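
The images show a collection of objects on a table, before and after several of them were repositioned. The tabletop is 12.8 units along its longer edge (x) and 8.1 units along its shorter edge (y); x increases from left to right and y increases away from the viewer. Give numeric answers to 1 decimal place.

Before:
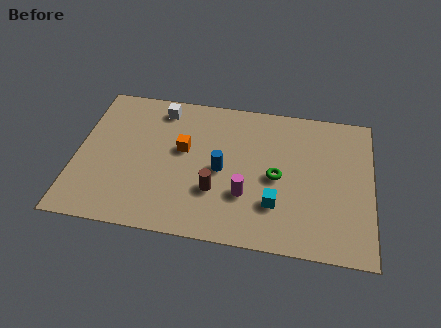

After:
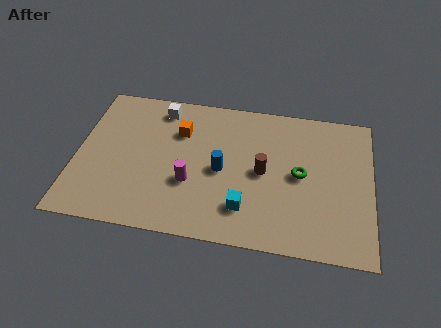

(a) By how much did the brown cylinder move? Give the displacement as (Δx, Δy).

(2.0, 1.4)

From the two frames, the brown cylinder sits at roughly (6.1, 2.6) before and (8.1, 4.0) after.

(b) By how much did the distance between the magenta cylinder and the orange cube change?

-0.6

They were about 3.5 units apart before and 2.9 after — 0.6 units closer together.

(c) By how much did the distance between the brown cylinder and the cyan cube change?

-0.4

The distance was about 2.6 in the first image and 2.2 in the second, so they moved 0.4 units closer together.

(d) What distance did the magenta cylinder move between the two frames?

2.4

The magenta cylinder was near (7.4, 2.6) before and (5.0, 2.9) after, so it travelled √(2.4² + 0.3²) ≈ 2.4 units.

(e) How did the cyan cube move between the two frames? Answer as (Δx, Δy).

(-1.3, -0.4)

The cyan cube was at about (8.7, 2.3) and moved to about (7.4, 1.9).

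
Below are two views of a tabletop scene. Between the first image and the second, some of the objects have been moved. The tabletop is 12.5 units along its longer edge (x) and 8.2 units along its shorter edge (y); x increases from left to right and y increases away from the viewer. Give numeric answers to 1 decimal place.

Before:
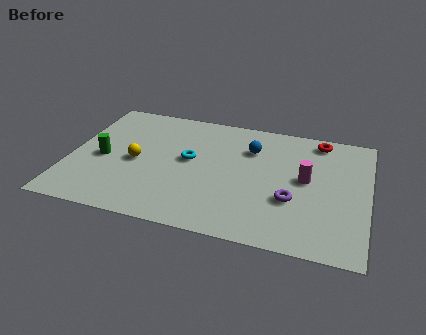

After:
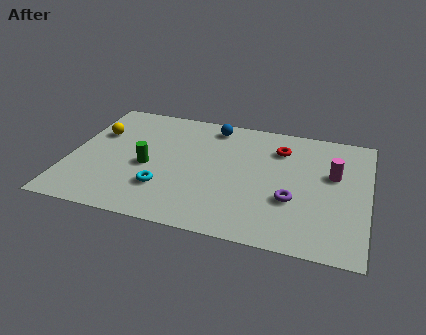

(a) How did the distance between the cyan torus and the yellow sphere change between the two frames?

+2.1

Before: roughly 2.3 units apart; after: 4.4. That's 2.1 units further apart.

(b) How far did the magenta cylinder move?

1.3

From (9.9, 4.4) to (11.0, 5.0), the magenta cylinder covered √(1.1² + 0.6²) ≈ 1.3 units.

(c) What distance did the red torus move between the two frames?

1.9

From (10.3, 7.2) to (8.7, 6.2), the red torus covered √(1.6² + 1.0²) ≈ 1.9 units.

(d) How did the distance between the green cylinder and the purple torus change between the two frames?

-1.9

They were about 8.0 units apart before and 6.1 after — 1.9 units closer together.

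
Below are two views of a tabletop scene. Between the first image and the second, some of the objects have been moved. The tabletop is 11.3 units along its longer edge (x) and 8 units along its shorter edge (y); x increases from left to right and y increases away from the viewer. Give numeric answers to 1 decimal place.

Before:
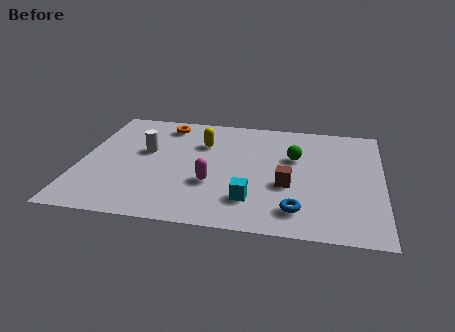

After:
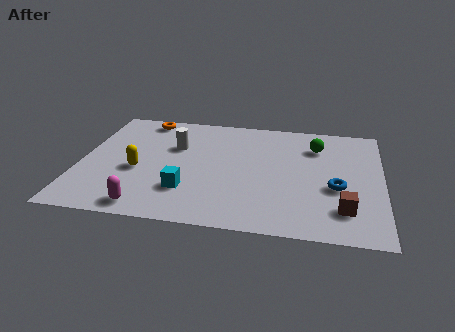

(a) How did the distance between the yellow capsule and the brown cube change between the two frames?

+3.7

Before: roughly 4.1 units apart; after: 7.8. That's 3.7 units further apart.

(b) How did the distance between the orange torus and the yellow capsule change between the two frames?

+1.9

Before: roughly 1.9 units apart; after: 3.8. That's 1.9 units further apart.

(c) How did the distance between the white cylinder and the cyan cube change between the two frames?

-1.9

The distance was about 5.0 in the first image and 3.1 in the second, so they moved 1.9 units closer together.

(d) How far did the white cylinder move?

1.2

From (2.4, 4.7) to (3.5, 5.2), the white cylinder covered √(1.1² + 0.5²) ≈ 1.2 units.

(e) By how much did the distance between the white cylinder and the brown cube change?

+1.6

The distance was about 5.6 in the first image and 7.2 in the second, so they moved 1.6 units further apart.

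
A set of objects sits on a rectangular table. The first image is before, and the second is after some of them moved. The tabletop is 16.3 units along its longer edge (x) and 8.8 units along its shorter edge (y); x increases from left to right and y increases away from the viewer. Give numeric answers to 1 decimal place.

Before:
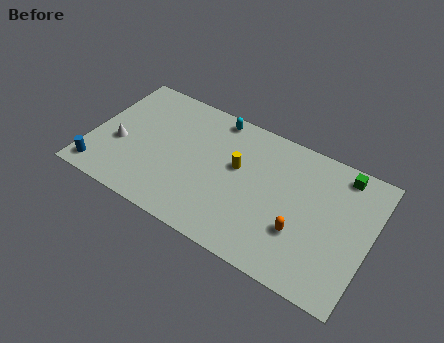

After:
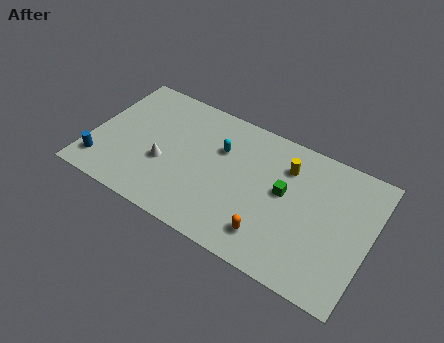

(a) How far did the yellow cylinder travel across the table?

3.0

The yellow cylinder moved from about (8.5, 5.2) to (11.2, 6.6), a distance of √(2.7² + 1.4²) ≈ 3.0.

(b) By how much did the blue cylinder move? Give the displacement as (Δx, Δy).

(0.0, 0.5)

From the two frames, the blue cylinder sits at roughly (0.9, 1.2) before and (0.9, 1.7) after.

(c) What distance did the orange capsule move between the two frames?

1.9

The orange capsule was near (12.5, 2.9) before and (10.9, 1.8) after, so it travelled √(1.6² + 1.1²) ≈ 1.9 units.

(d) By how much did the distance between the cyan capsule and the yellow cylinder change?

+0.7

Before: roughly 3.2 units apart; after: 3.9. That's 0.7 units further apart.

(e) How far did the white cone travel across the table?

2.7

The white cone moved from about (1.7, 3.5) to (4.4, 3.4), a distance of √(2.7² + 0.1²) ≈ 2.7.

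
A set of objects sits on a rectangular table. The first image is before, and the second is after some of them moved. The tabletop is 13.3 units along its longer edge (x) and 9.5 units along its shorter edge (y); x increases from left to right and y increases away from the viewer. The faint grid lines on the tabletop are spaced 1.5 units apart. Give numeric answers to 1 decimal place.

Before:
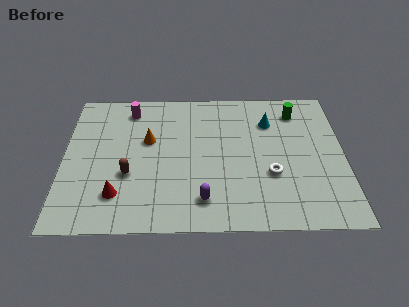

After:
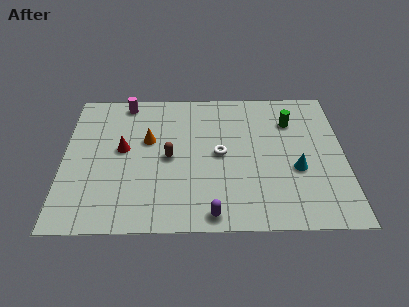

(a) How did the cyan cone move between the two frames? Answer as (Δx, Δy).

(1.2, -3.3)

The cyan cone started near (9.8, 7.0) and ended near (11.0, 3.7).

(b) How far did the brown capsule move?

2.2

The brown capsule was near (3.1, 3.5) before and (5.0, 4.6) after, so it travelled √(1.9² + 1.1²) ≈ 2.2 units.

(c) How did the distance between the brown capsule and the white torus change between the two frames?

-4.3

Before: roughly 6.7 units apart; after: 2.4. That's 4.3 units closer together.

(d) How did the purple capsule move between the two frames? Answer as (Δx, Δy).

(0.4, -0.9)

From the two frames, the purple capsule sits at roughly (6.6, 1.8) before and (7.0, 0.9) after.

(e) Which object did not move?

the orange cone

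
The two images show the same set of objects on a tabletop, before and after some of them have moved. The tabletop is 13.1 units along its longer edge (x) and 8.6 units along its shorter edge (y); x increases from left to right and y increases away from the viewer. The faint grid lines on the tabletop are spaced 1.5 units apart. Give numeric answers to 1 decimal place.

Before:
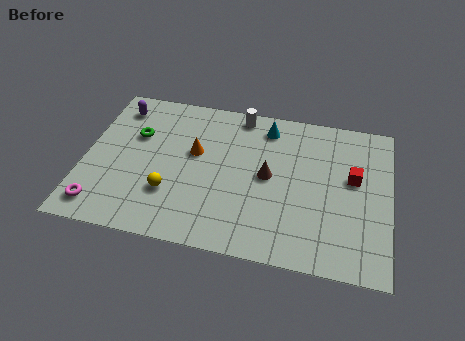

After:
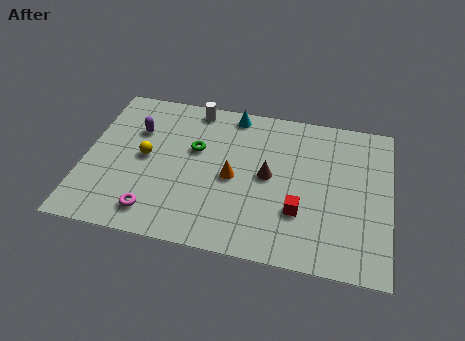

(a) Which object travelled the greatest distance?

the red cube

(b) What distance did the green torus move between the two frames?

2.6

From (2.1, 5.6) to (4.7, 5.3), the green torus covered √(2.6² + 0.3²) ≈ 2.6 units.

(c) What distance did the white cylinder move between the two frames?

2.0

The white cylinder was near (6.5, 7.7) before and (4.5, 7.7) after, so it travelled √(2.0² + 0.0²) ≈ 2.0 units.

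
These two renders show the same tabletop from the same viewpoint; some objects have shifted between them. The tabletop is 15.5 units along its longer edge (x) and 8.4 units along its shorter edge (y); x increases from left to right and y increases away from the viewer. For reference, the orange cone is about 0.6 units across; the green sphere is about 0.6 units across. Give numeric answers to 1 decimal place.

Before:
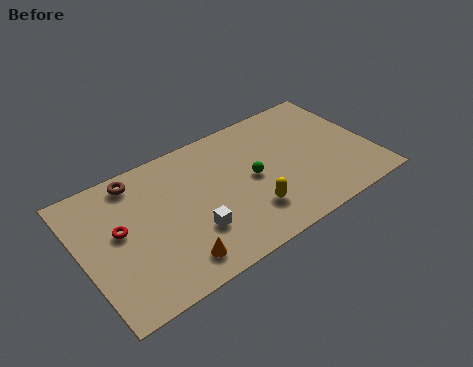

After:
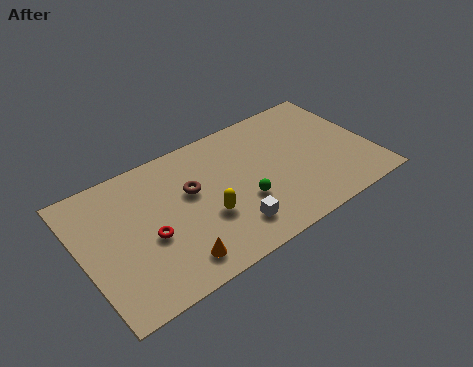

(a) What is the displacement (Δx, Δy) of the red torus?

(1.4, -1.2)

The red torus was at about (2.0, 4.7) and moved to about (3.4, 3.5).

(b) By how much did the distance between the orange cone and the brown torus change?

-2.0

Before: roughly 6.0 units apart; after: 4.0. That's 2.0 units closer together.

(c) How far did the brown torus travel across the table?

3.4

The brown torus moved from about (3.3, 7.3) to (5.9, 5.1), a distance of √(2.6² + 2.2²) ≈ 3.4.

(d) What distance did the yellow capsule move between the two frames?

2.4

From (8.6, 2.2) to (6.4, 3.1), the yellow capsule covered √(2.2² + 0.9²) ≈ 2.4 units.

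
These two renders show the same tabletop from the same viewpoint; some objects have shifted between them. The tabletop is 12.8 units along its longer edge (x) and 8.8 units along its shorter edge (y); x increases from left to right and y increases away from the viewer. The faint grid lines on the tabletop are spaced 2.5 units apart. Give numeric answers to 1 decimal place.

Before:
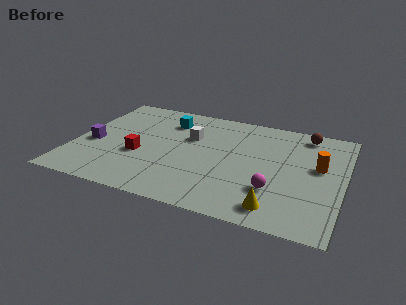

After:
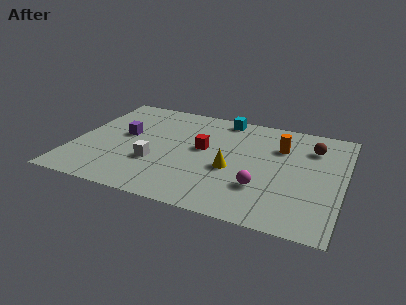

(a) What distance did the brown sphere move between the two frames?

1.2

The brown sphere moved from about (10.8, 7.7) to (11.2, 6.6), a distance of √(0.4² + 1.1²) ≈ 1.2.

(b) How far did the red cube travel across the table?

3.3

The red cube was near (3.2, 3.4) before and (6.1, 4.9) after, so it travelled √(2.9² + 1.5²) ≈ 3.3 units.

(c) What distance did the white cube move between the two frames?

3.0

The white cube was near (5.4, 5.7) before and (4.0, 3.0) after, so it travelled √(1.4² + 2.7²) ≈ 3.0 units.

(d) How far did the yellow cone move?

3.3

The yellow cone was near (9.9, 1.3) before and (7.6, 3.6) after, so it travelled √(2.3² + 2.3²) ≈ 3.3 units.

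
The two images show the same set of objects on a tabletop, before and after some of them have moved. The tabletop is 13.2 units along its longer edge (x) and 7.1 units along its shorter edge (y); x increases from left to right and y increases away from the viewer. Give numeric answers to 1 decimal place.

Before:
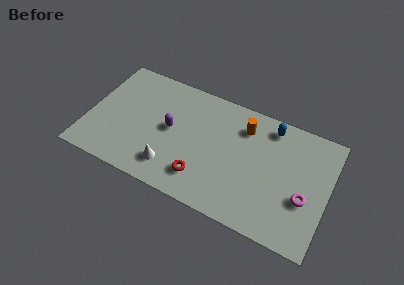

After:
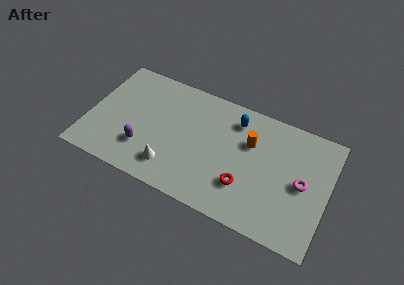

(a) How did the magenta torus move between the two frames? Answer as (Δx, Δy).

(-0.2, 0.8)

The magenta torus started near (12.0, 2.7) and ended near (11.8, 3.5).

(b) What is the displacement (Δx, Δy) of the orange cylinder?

(0.4, -0.8)

From the two frames, the orange cylinder sits at roughly (8.4, 5.5) before and (8.8, 4.7) after.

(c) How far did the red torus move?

2.4

The red torus moved from about (6.5, 1.6) to (8.8, 2.1), a distance of √(2.3² + 0.5²) ≈ 2.4.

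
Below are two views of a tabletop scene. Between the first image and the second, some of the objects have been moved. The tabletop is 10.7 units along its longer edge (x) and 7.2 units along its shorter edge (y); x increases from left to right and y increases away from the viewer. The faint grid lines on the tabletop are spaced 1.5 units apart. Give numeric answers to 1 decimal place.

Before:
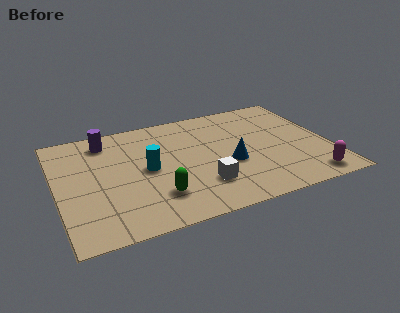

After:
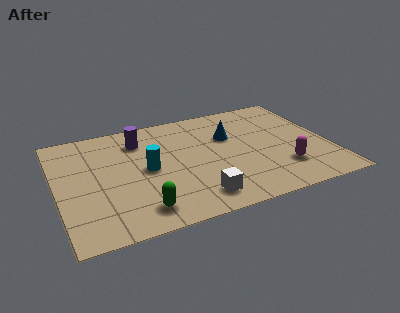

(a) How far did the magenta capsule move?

1.3

The magenta capsule was near (9.6, 0.9) before and (8.7, 1.9) after, so it travelled √(0.9² + 1.0²) ≈ 1.3 units.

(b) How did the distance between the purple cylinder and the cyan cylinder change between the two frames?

-0.8

The distance was about 2.8 in the first image and 2.0 in the second, so they moved 0.8 units closer together.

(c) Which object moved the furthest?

the blue cone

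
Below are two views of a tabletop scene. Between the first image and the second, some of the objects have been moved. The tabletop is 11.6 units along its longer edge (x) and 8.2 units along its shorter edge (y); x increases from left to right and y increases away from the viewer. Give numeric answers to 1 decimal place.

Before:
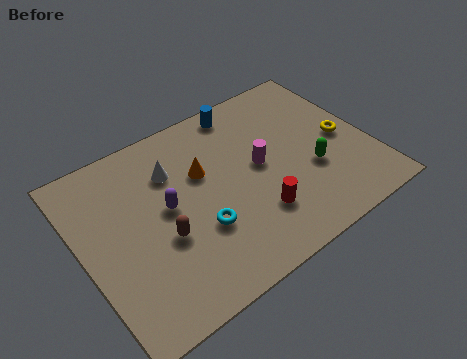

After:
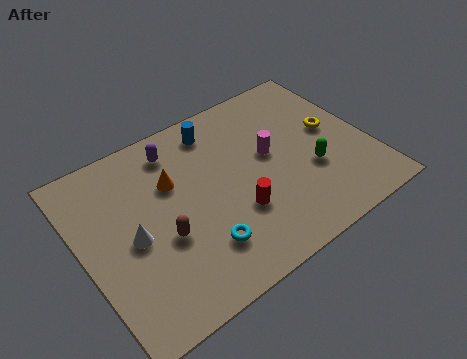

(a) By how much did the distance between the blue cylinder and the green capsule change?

+0.3

They were about 4.7 units apart before and 5.0 after — 0.3 units further apart.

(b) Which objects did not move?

the brown capsule and the green capsule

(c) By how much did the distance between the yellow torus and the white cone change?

+1.4

Before: roughly 7.0 units apart; after: 8.4. That's 1.4 units further apart.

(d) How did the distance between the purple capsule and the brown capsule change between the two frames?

+2.5

Before: roughly 1.3 units apart; after: 3.8. That's 2.5 units further apart.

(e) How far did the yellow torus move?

0.7

The yellow torus was near (10.6, 3.9) before and (10.3, 4.5) after, so it travelled √(0.3² + 0.6²) ≈ 0.7 units.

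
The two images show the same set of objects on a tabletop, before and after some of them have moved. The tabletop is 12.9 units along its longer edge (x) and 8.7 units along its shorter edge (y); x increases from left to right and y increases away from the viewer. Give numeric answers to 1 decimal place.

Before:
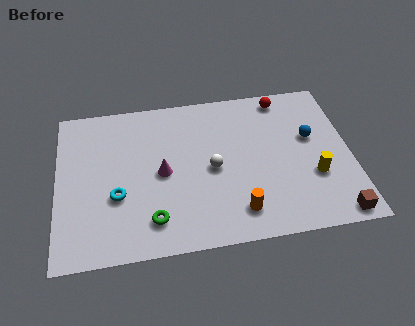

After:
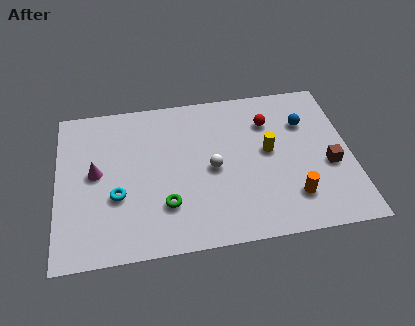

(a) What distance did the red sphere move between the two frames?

1.5

The red sphere was near (10.1, 7.7) before and (9.4, 6.4) after, so it travelled √(0.7² + 1.3²) ≈ 1.5 units.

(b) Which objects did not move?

the white sphere and the cyan torus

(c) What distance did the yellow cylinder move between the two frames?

2.5

The yellow cylinder was near (11.2, 3.0) before and (9.3, 4.7) after, so it travelled √(1.9² + 1.7²) ≈ 2.5 units.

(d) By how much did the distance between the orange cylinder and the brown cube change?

-2.0

The distance was about 4.3 in the first image and 2.3 in the second, so they moved 2.0 units closer together.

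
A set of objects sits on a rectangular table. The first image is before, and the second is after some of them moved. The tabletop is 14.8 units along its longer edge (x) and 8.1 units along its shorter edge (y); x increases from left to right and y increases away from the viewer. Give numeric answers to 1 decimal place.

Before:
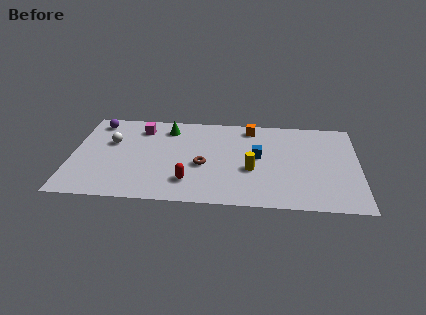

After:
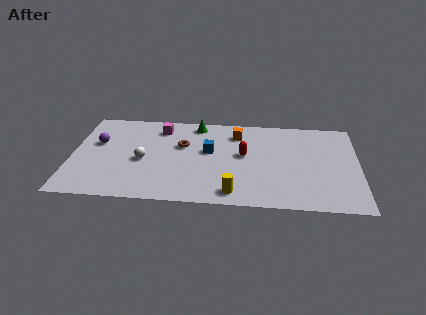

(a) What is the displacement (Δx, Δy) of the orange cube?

(-0.7, -0.6)

The orange cube was at about (9.2, 7.0) and moved to about (8.5, 6.4).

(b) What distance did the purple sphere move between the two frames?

1.9

From (1.2, 6.9) to (1.3, 5.0), the purple sphere covered √(0.1² + 1.9²) ≈ 1.9 units.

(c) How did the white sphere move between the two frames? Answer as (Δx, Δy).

(1.7, -1.5)

The white sphere was at about (2.0, 5.1) and moved to about (3.7, 3.6).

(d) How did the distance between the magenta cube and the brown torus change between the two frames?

-2.6

Before: roughly 4.5 units apart; after: 1.9. That's 2.6 units closer together.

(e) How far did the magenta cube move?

1.0

The magenta cube moved from about (3.5, 6.5) to (4.5, 6.6), a distance of √(1.0² + 0.1²) ≈ 1.0.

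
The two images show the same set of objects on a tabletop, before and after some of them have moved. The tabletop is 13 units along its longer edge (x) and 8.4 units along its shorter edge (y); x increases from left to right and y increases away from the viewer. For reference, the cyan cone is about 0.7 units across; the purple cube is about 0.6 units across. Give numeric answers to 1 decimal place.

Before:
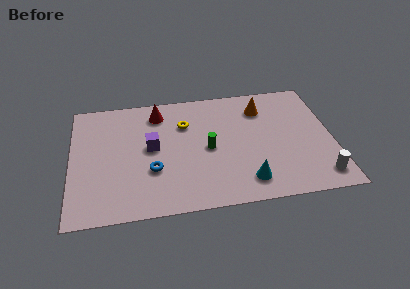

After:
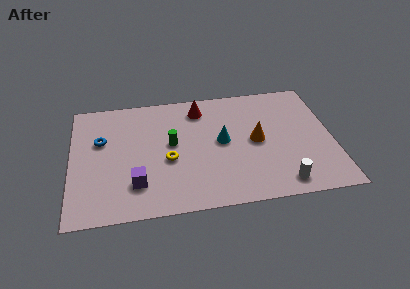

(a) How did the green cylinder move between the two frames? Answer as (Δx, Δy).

(-1.8, 0.6)

The green cylinder started near (6.8, 4.0) and ended near (5.0, 4.6).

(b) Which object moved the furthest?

the blue torus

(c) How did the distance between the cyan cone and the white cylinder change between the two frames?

+0.7

The distance was about 3.6 in the first image and 4.3 in the second, so they moved 0.7 units further apart.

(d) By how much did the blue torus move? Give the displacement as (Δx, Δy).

(-2.5, 2.4)

From the two frames, the blue torus sits at roughly (4.0, 2.9) before and (1.5, 5.3) after.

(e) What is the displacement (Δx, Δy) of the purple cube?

(-0.8, -2.4)

The purple cube started near (4.0, 4.5) and ended near (3.2, 2.1).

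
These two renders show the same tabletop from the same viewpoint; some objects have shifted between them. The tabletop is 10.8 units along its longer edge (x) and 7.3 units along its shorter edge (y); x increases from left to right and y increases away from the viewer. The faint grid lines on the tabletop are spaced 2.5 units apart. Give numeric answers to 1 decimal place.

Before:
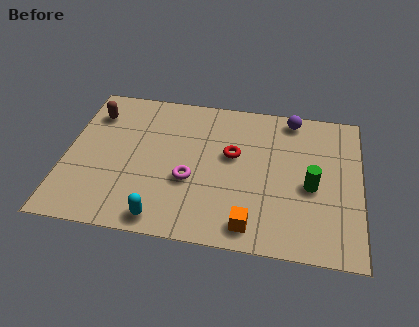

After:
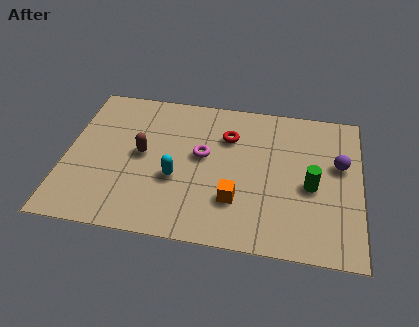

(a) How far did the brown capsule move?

2.6

From (0.9, 5.6) to (2.8, 3.8), the brown capsule covered √(1.9² + 1.8²) ≈ 2.6 units.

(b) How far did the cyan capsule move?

2.0

The cyan capsule was near (3.7, 0.8) before and (4.1, 2.8) after, so it travelled √(0.4² + 2.0²) ≈ 2.0 units.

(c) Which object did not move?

the green cylinder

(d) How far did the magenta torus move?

1.4

The magenta torus moved from about (4.6, 2.8) to (5.0, 4.1), a distance of √(0.4² + 1.3²) ≈ 1.4.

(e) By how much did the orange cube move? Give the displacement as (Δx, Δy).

(-0.6, 1.1)

The orange cube was at about (6.9, 1.0) and moved to about (6.3, 2.1).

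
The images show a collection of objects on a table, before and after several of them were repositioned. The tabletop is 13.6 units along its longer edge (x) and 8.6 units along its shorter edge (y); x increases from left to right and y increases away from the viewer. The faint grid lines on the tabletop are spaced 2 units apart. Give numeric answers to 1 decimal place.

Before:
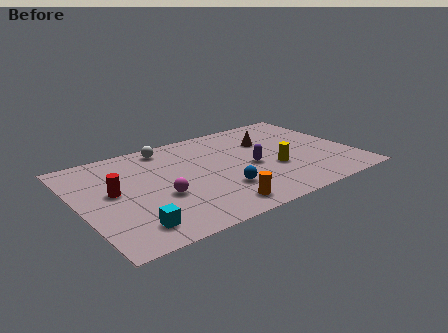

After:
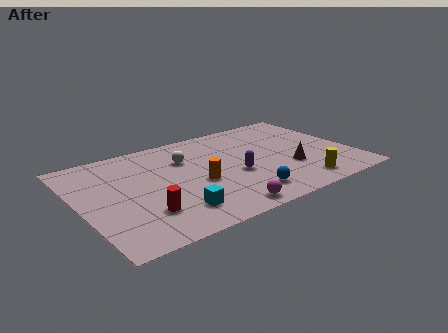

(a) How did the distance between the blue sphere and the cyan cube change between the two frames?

-1.2

The distance was about 4.7 in the first image and 3.5 in the second, so they moved 1.2 units closer together.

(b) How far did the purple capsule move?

1.0

The purple capsule moved from about (8.5, 3.9) to (7.6, 3.5), a distance of √(0.9² + 0.4²) ≈ 1.0.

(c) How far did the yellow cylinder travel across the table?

2.1

The yellow cylinder was near (9.5, 3.2) before and (10.5, 1.3) after, so it travelled √(1.0² + 1.9²) ≈ 2.1 units.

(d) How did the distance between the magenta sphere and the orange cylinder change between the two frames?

-0.4

They were about 3.2 units apart before and 2.8 after — 0.4 units closer together.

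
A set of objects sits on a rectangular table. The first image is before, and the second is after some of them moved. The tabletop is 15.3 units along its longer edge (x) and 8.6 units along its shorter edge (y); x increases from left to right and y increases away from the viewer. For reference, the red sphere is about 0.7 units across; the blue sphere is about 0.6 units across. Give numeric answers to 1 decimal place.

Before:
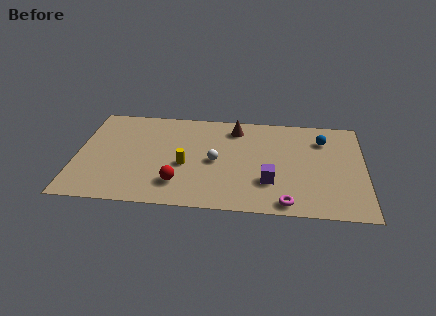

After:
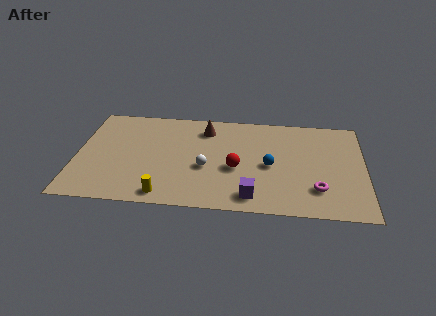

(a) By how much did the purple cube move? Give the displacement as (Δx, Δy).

(-0.9, -1.3)

From the two frames, the purple cube sits at roughly (10.3, 2.6) before and (9.4, 1.3) after.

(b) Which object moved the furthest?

the blue sphere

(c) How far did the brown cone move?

1.6

The brown cone moved from about (8.4, 7.1) to (6.8, 6.9), a distance of √(1.6² + 0.2²) ≈ 1.6.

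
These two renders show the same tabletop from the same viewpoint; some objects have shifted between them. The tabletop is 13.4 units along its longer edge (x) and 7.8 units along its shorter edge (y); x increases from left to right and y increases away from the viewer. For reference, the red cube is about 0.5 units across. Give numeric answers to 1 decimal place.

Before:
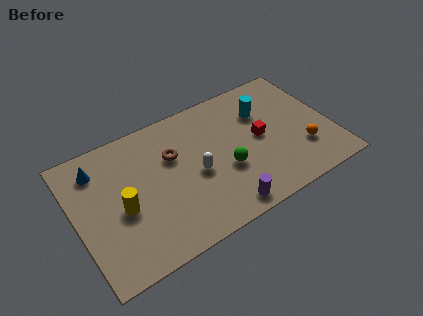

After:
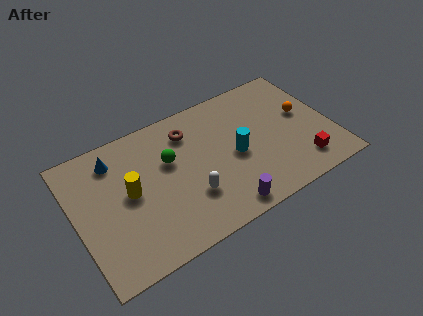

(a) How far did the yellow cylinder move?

0.9

The yellow cylinder moved from about (2.3, 3.4) to (2.8, 4.1), a distance of √(0.5² + 0.7²) ≈ 0.9.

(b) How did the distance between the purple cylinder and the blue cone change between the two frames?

-0.6

Before: roughly 7.9 units apart; after: 7.3. That's 0.6 units closer together.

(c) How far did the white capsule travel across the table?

1.2

From (6.2, 3.5) to (5.7, 2.4), the white capsule covered √(0.5² + 1.1²) ≈ 1.2 units.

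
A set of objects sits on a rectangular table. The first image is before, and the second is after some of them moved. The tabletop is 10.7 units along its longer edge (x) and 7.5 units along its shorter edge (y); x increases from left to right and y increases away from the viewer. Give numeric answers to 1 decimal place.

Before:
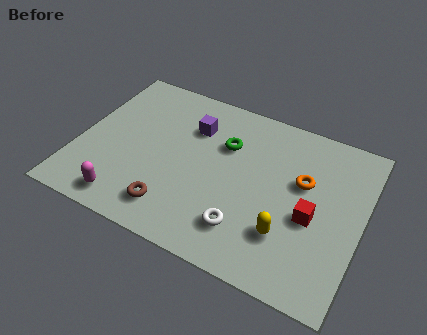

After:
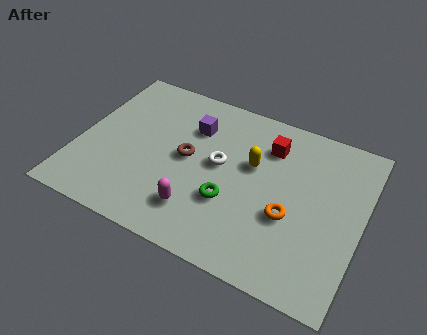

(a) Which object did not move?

the purple cube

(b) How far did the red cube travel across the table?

3.1

From (8.9, 3.2) to (7.0, 5.7), the red cube covered √(1.9² + 2.5²) ≈ 3.1 units.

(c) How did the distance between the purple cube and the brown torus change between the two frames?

-2.5

They were about 4.0 units apart before and 1.5 after — 2.5 units closer together.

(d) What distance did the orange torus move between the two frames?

1.7

The orange torus moved from about (8.4, 4.6) to (8.1, 2.9), a distance of √(0.3² + 1.7²) ≈ 1.7.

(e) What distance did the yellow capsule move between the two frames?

3.0

The yellow capsule moved from about (8.1, 2.1) to (6.5, 4.6), a distance of √(1.6² + 2.5²) ≈ 3.0.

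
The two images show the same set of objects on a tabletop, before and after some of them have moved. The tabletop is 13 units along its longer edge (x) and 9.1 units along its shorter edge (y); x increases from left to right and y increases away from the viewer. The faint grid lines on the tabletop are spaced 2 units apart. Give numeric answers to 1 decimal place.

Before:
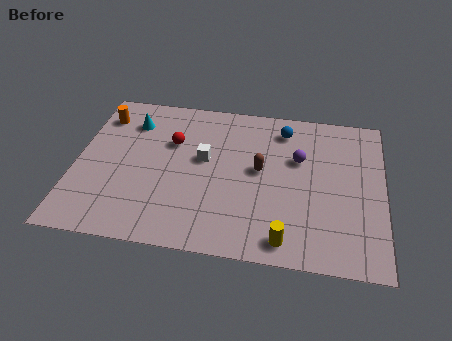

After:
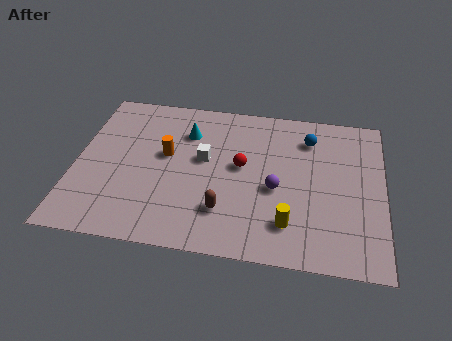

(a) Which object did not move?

the white cube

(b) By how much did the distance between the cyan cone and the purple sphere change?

-2.5

They were about 7.3 units apart before and 4.8 after — 2.5 units closer together.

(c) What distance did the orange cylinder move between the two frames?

3.5

The orange cylinder was near (0.9, 7.2) before and (3.8, 5.2) after, so it travelled √(2.9² + 2.0²) ≈ 3.5 units.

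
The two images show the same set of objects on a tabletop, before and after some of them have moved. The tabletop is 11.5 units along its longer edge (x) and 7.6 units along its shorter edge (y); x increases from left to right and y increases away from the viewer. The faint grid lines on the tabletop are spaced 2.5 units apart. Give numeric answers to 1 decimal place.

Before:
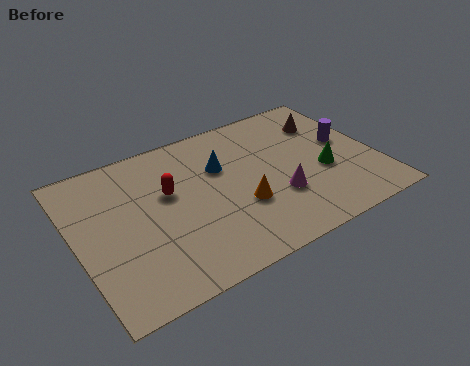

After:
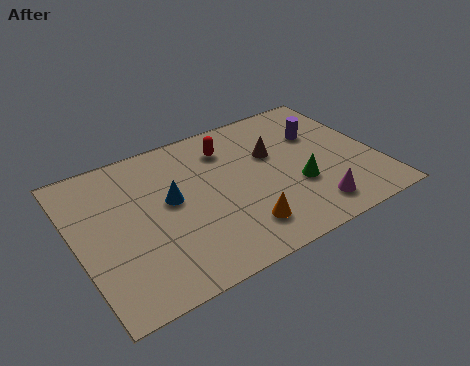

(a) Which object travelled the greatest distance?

the red capsule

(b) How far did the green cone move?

1.1

From (9.4, 3.0) to (8.3, 2.7), the green cone covered √(1.1² + 0.3²) ≈ 1.1 units.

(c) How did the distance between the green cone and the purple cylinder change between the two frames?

+1.1

The distance was about 1.6 in the first image and 2.7 in the second, so they moved 1.1 units further apart.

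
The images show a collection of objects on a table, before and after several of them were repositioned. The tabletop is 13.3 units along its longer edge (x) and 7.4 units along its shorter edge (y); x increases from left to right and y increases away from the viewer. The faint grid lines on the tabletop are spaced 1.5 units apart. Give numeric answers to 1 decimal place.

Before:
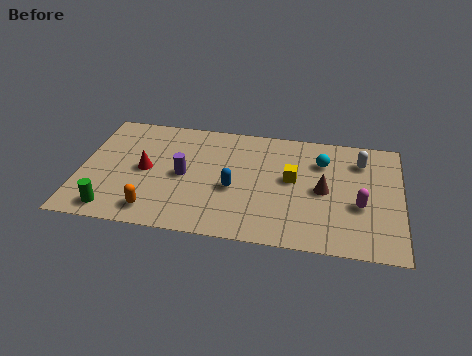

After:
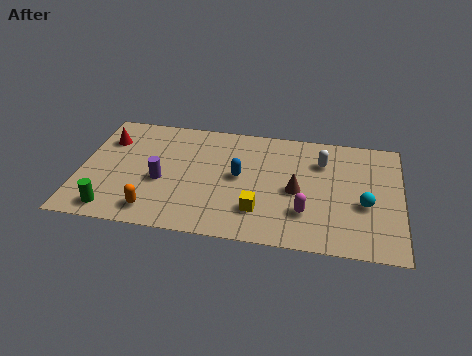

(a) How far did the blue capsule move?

0.8

The blue capsule moved from about (6.4, 3.1) to (6.6, 3.9), a distance of √(0.2² + 0.8²) ≈ 0.8.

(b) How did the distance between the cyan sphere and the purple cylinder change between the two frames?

+2.4

They were about 6.0 units apart before and 8.4 after — 2.4 units further apart.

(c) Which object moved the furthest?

the cyan sphere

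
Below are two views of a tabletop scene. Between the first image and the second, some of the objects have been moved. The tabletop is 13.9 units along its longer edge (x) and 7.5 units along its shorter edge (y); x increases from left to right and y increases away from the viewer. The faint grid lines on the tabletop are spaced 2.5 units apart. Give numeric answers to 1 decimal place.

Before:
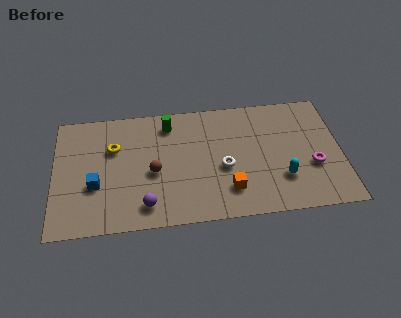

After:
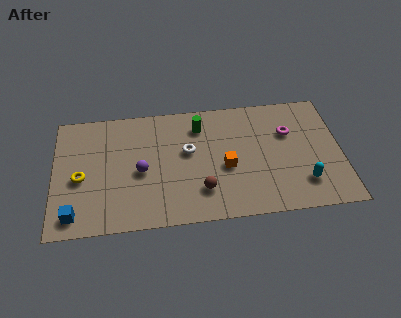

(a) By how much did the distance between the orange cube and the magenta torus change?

-0.6

The distance was about 4.2 in the first image and 3.6 in the second, so they moved 0.6 units closer together.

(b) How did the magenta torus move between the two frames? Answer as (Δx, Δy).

(-1.1, 2.2)

The magenta torus was at about (12.5, 2.8) and moved to about (11.4, 5.0).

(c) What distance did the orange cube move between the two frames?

1.4

The orange cube was near (8.4, 1.8) before and (8.3, 3.2) after, so it travelled √(0.1² + 1.4²) ≈ 1.4 units.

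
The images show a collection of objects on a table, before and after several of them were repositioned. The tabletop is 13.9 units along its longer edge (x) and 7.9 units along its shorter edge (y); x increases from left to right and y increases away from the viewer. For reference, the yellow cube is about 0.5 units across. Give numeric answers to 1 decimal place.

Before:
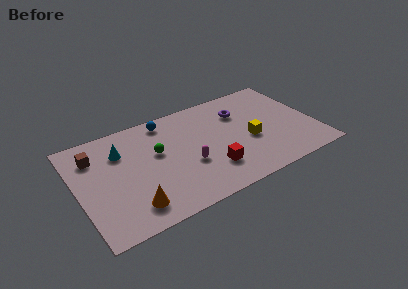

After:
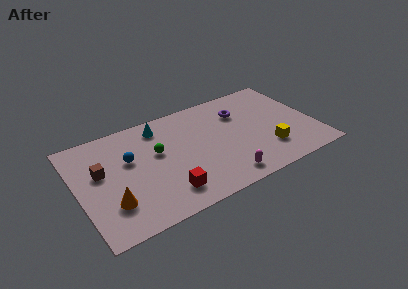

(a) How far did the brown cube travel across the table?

1.3

The brown cube was near (1.2, 6.0) before and (1.4, 4.7) after, so it travelled √(0.2² + 1.3²) ≈ 1.3 units.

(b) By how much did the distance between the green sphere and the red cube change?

-0.7

The distance was about 3.8 in the first image and 3.1 in the second, so they moved 0.7 units closer together.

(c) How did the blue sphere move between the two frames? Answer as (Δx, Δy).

(-2.4, -2.0)

The blue sphere started near (5.5, 6.9) and ended near (3.1, 4.9).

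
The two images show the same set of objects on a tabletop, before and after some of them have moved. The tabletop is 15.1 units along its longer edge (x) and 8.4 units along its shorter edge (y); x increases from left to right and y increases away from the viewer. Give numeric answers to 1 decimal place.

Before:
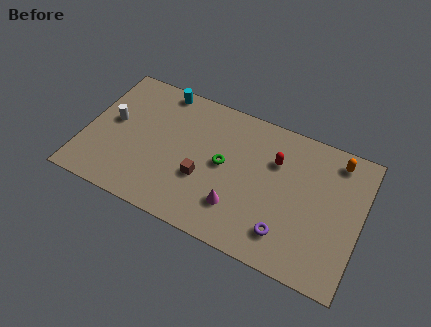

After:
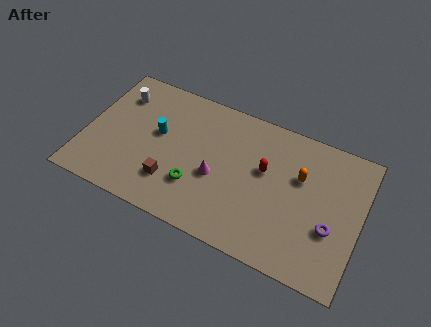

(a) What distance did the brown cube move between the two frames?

1.8

The brown cube moved from about (6.6, 3.1) to (5.0, 2.2), a distance of √(1.6² + 0.9²) ≈ 1.8.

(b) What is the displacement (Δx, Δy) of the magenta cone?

(-1.3, 1.3)

From the two frames, the magenta cone sits at roughly (8.6, 2.2) before and (7.3, 3.5) after.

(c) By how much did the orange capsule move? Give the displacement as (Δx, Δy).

(-1.8, -1.8)

The orange capsule was at about (13.5, 7.2) and moved to about (11.7, 5.4).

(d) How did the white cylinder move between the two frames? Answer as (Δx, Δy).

(0.1, 1.8)

The white cylinder was at about (1.4, 4.6) and moved to about (1.5, 6.4).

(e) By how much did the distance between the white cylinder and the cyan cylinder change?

-0.9

Before: roughly 3.8 units apart; after: 2.9. That's 0.9 units closer together.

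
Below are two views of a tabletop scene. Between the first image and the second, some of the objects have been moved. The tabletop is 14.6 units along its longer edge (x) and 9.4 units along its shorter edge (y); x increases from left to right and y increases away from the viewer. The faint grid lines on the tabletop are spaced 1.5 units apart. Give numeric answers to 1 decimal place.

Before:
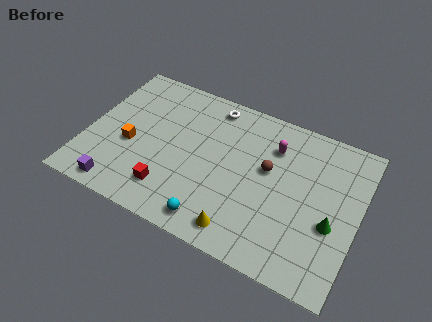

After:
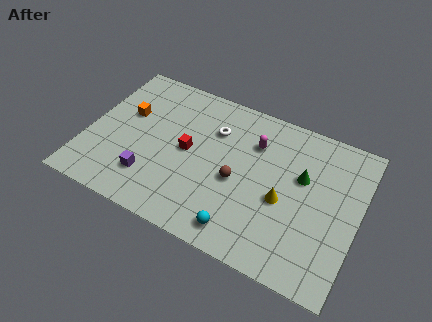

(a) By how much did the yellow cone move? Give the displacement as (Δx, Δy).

(1.9, 2.7)

The yellow cone was at about (8.8, 1.3) and moved to about (10.7, 4.0).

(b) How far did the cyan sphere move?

1.5

From (7.3, 1.2) to (8.8, 1.3), the cyan sphere covered √(1.5² + 0.1²) ≈ 1.5 units.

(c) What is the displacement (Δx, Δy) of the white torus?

(0.3, -1.5)

The white torus was at about (6.3, 8.2) and moved to about (6.6, 6.7).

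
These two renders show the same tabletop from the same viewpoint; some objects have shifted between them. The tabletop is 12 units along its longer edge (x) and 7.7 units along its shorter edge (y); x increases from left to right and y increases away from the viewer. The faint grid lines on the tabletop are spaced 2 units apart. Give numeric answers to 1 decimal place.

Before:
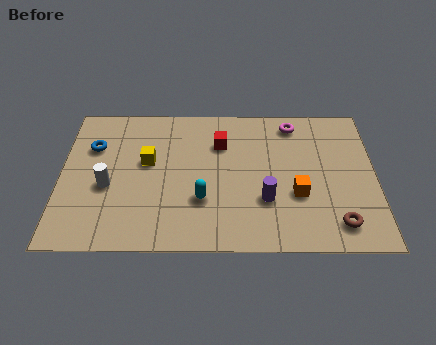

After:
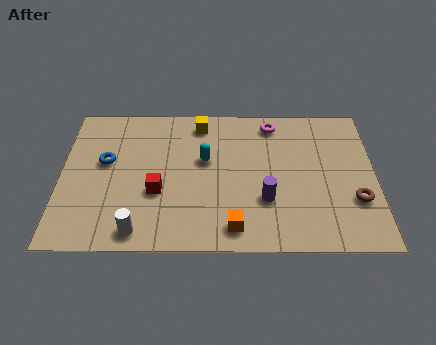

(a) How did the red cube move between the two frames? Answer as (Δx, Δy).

(-2.4, -2.6)

The red cube was at about (6.1, 5.5) and moved to about (3.7, 2.9).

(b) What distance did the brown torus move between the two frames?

1.4

The brown torus was near (10.5, 1.3) before and (11.2, 2.5) after, so it travelled √(0.7² + 1.2²) ≈ 1.4 units.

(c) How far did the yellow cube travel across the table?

2.9

The yellow cube was near (3.3, 4.5) before and (5.3, 6.6) after, so it travelled √(2.0² + 2.1²) ≈ 2.9 units.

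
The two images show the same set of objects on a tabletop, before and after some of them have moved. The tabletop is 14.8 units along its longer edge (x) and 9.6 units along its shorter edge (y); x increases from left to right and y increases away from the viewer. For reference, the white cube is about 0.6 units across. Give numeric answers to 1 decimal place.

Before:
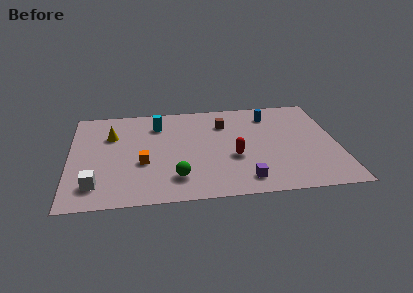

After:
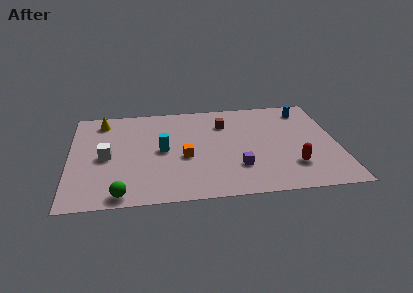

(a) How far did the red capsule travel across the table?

3.4

From (9.0, 3.7) to (12.2, 2.5), the red capsule covered √(3.2² + 1.2²) ≈ 3.4 units.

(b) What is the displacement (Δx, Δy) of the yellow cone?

(-0.5, 1.5)

The yellow cone started near (2.3, 6.6) and ended near (1.8, 8.1).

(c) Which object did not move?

the brown cube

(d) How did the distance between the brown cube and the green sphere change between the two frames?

+2.8

Before: roughly 5.7 units apart; after: 8.5. That's 2.8 units further apart.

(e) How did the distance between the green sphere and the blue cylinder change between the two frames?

+4.8

The distance was about 7.8 in the first image and 12.6 in the second, so they moved 4.8 units further apart.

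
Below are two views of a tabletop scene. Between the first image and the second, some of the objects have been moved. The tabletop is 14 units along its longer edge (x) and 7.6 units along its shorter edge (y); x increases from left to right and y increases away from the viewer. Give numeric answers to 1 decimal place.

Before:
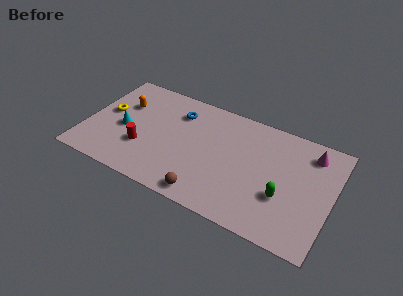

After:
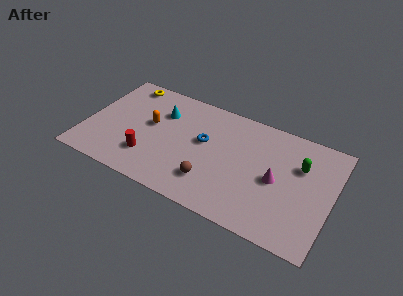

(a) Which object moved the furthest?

the magenta cone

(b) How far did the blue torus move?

2.2

The blue torus moved from about (5.0, 5.8) to (6.7, 4.4), a distance of √(1.7² + 1.4²) ≈ 2.2.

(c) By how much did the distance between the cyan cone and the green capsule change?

-1.2

Before: roughly 9.2 units apart; after: 8.0. That's 1.2 units closer together.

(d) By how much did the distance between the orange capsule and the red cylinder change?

-0.7

Before: roughly 3.0 units apart; after: 2.3. That's 0.7 units closer together.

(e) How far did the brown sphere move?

1.0

The brown sphere was near (7.3, 0.9) before and (7.4, 1.9) after, so it travelled √(0.1² + 1.0²) ≈ 1.0 units.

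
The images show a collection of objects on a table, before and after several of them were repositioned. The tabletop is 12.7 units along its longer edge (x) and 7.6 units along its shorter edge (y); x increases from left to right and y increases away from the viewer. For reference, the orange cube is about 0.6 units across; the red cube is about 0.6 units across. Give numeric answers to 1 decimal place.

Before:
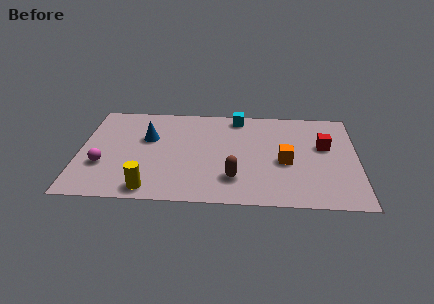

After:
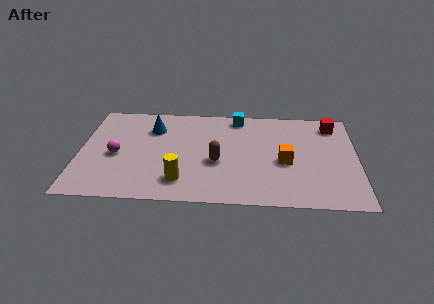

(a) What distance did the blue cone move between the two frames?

0.8

From (3.1, 4.8) to (3.3, 5.6), the blue cone covered √(0.2² + 0.8²) ≈ 0.8 units.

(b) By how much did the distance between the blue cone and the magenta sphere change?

-0.3

Before: roughly 3.0 units apart; after: 2.7. That's 0.3 units closer together.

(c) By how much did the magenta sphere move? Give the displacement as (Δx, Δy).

(0.6, 0.8)

The magenta sphere was at about (1.1, 2.6) and moved to about (1.7, 3.4).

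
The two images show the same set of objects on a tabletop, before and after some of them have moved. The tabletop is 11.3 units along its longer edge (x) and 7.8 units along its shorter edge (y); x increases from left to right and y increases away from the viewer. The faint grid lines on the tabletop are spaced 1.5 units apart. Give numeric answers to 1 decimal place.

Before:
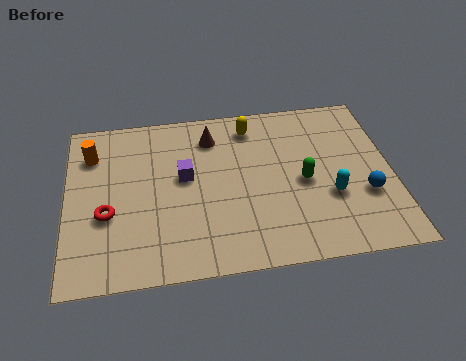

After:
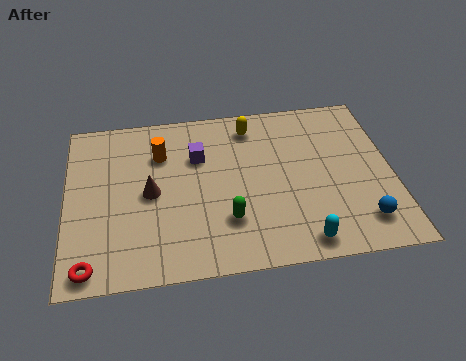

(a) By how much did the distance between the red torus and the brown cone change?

-1.2

They were about 4.9 units apart before and 3.7 after — 1.2 units closer together.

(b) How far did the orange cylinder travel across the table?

2.4

The orange cylinder was near (0.9, 5.9) before and (3.3, 5.6) after, so it travelled √(2.4² + 0.3²) ≈ 2.4 units.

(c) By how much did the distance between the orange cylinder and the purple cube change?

-2.2

They were about 3.5 units apart before and 1.3 after — 2.2 units closer together.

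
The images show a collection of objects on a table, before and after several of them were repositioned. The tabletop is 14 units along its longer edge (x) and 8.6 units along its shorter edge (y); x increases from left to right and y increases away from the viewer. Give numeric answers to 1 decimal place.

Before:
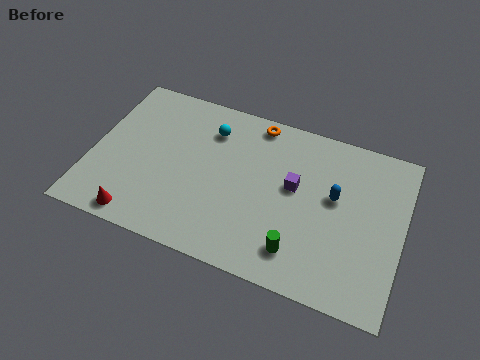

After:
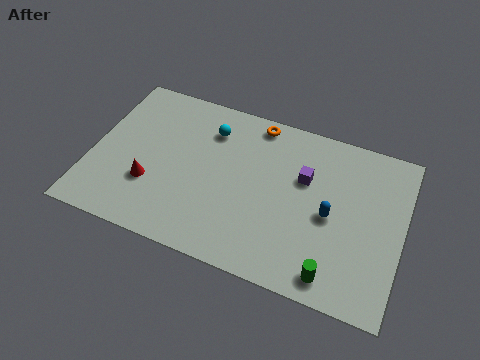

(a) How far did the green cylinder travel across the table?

1.7

The green cylinder moved from about (9.6, 1.7) to (11.2, 1.1), a distance of √(1.6² + 0.6²) ≈ 1.7.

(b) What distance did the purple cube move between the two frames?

0.7

The purple cube moved from about (9.1, 4.9) to (9.5, 5.5), a distance of √(0.4² + 0.6²) ≈ 0.7.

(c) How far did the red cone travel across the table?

1.9

From (2.5, 0.9) to (2.8, 2.8), the red cone covered √(0.3² + 1.9²) ≈ 1.9 units.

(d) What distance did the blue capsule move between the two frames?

1.0

The blue capsule moved from about (10.9, 5.0) to (10.8, 4.0), a distance of √(0.1² + 1.0²) ≈ 1.0.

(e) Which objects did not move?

the cyan sphere and the orange torus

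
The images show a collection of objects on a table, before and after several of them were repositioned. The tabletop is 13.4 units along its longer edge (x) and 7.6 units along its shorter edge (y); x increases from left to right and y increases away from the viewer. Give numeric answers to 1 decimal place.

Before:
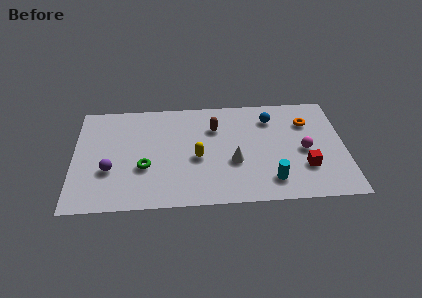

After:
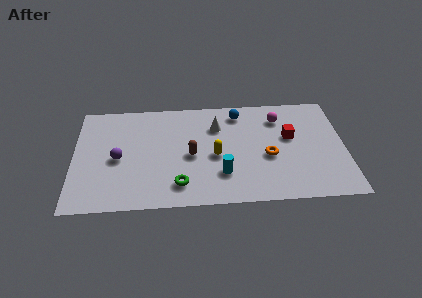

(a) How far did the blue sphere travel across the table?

1.7

The blue sphere was near (9.8, 5.9) before and (8.2, 6.4) after, so it travelled √(1.6² + 0.5²) ≈ 1.7 units.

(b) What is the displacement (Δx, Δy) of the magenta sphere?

(-1.2, 2.4)

From the two frames, the magenta sphere sits at roughly (11.4, 3.5) before and (10.2, 5.9) after.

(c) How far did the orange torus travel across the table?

3.0

From (11.6, 5.5) to (9.6, 3.2), the orange torus covered √(2.0² + 2.3²) ≈ 3.0 units.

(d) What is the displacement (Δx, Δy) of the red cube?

(-0.7, 2.2)

The red cube started near (11.4, 2.3) and ended near (10.7, 4.5).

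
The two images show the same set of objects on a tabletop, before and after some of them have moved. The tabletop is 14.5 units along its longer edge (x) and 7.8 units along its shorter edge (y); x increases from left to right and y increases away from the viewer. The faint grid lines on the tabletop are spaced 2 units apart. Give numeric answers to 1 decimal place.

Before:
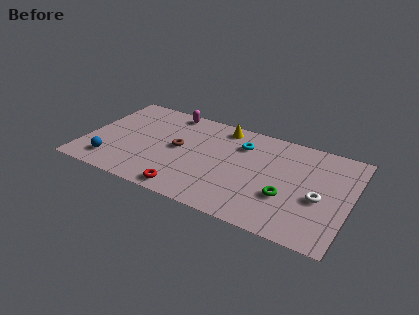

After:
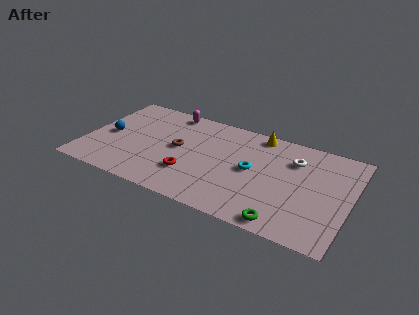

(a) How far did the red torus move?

1.4

The red torus moved from about (6.0, 0.9) to (6.0, 2.3), a distance of √(0.0² + 1.4²) ≈ 1.4.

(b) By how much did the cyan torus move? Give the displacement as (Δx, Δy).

(0.8, -1.8)

The cyan torus started near (8.4, 5.8) and ended near (9.2, 4.0).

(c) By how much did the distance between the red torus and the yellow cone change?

-0.3

The distance was about 6.0 in the first image and 5.7 in the second, so they moved 0.3 units closer together.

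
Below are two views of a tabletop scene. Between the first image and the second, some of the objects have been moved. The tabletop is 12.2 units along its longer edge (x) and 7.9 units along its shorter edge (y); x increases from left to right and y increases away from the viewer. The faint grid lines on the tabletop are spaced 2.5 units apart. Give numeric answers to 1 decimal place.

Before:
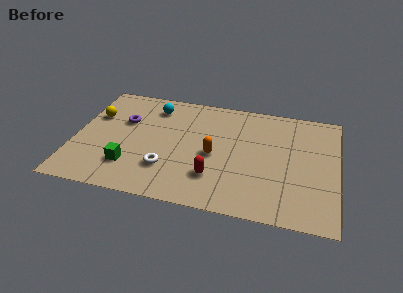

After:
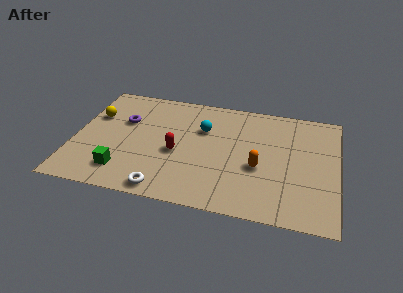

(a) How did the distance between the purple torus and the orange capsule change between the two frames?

+2.1

The distance was about 4.6 in the first image and 6.7 in the second, so they moved 2.1 units further apart.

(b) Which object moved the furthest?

the cyan sphere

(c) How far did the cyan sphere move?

2.6

From (3.5, 6.4) to (5.9, 5.3), the cyan sphere covered √(2.4² + 1.1²) ≈ 2.6 units.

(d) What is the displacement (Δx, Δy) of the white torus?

(0.0, -1.4)

From the two frames, the white torus sits at roughly (4.4, 2.2) before and (4.4, 0.8) after.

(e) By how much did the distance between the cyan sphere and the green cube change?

+0.6

Before: roughly 4.5 units apart; after: 5.1. That's 0.6 units further apart.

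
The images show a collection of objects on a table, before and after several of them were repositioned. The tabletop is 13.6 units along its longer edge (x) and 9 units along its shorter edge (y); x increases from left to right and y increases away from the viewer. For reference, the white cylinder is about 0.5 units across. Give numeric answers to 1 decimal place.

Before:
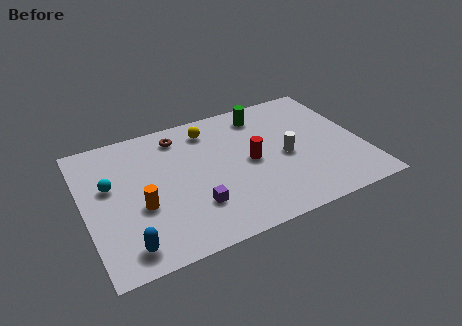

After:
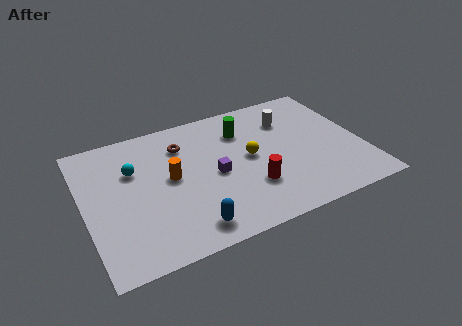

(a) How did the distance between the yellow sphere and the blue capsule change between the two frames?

-2.9

They were about 7.7 units apart before and 4.8 after — 2.9 units closer together.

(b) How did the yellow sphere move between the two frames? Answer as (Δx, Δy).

(1.7, -2.7)

From the two frames, the yellow sphere sits at roughly (6.4, 7.4) before and (8.1, 4.7) after.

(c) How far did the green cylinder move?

1.4

The green cylinder moved from about (9.1, 7.5) to (8.0, 6.7), a distance of √(1.1² + 0.8²) ≈ 1.4.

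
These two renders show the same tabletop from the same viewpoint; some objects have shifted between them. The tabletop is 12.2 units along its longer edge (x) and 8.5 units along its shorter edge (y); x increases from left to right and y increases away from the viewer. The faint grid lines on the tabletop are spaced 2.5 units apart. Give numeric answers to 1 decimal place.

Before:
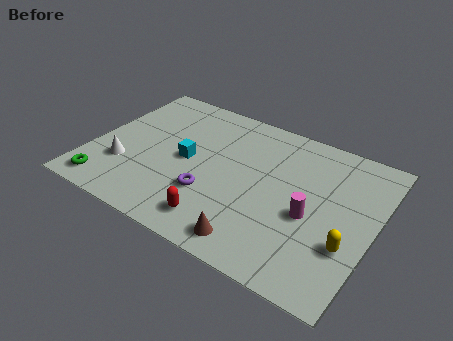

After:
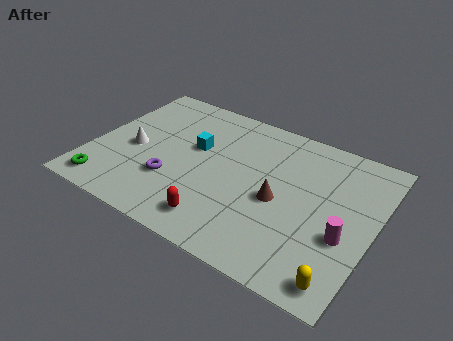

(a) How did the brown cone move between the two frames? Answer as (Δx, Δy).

(0.6, 2.7)

The brown cone was at about (7.6, 1.1) and moved to about (8.2, 3.8).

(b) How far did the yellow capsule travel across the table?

1.8

The yellow capsule moved from about (11.3, 2.8) to (11.3, 1.0), a distance of √(0.0² + 1.8²) ≈ 1.8.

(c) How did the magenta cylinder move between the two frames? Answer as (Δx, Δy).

(1.5, -0.4)

The magenta cylinder started near (9.6, 3.6) and ended near (11.1, 3.2).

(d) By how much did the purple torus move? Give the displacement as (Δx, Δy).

(-1.7, 0.0)

The purple torus started near (5.4, 2.7) and ended near (3.7, 2.7).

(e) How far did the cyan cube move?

0.9

The cyan cube was near (4.1, 4.2) before and (4.3, 5.1) after, so it travelled √(0.2² + 0.9²) ≈ 0.9 units.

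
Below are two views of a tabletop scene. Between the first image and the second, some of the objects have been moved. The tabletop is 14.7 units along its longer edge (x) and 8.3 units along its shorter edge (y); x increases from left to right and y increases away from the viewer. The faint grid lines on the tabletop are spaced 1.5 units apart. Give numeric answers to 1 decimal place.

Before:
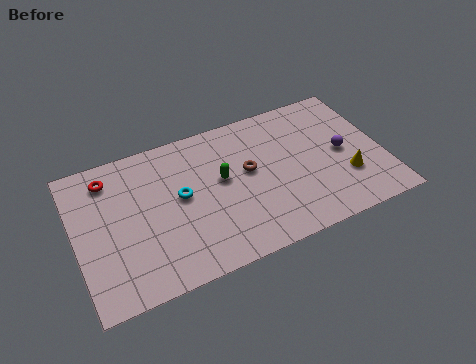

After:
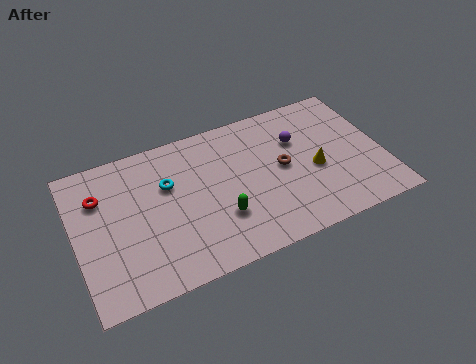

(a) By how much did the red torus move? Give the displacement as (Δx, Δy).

(-0.5, -0.9)

The red torus started near (1.8, 6.8) and ended near (1.3, 5.9).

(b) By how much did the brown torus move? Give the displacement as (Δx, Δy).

(1.6, -0.4)

The brown torus was at about (8.3, 4.7) and moved to about (9.9, 4.3).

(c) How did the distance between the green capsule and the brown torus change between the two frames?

+2.3

The distance was about 1.3 in the first image and 3.6 in the second, so they moved 2.3 units further apart.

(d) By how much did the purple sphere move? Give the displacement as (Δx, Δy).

(-2.0, 1.5)

The purple sphere started near (12.8, 4.1) and ended near (10.8, 5.6).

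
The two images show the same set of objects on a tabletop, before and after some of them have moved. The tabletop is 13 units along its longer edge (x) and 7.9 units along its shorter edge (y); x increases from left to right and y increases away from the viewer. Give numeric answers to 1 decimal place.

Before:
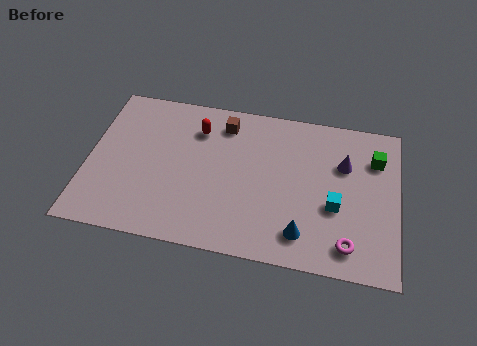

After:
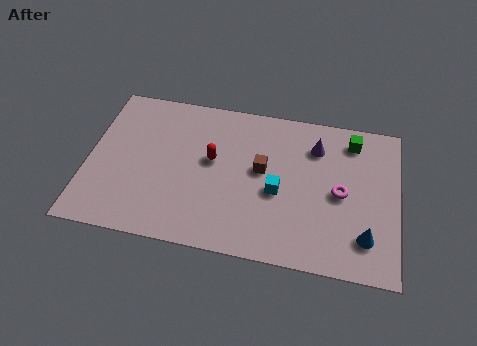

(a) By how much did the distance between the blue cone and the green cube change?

-0.3

They were about 5.2 units apart before and 4.9 after — 0.3 units closer together.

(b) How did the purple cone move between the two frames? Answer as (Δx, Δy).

(-1.2, 0.7)

The purple cone started near (10.7, 5.3) and ended near (9.5, 6.0).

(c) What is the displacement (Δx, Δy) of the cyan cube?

(-2.4, 0.3)

The cyan cube started near (10.4, 3.1) and ended near (8.0, 3.4).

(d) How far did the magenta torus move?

2.5

The magenta torus was near (11.0, 1.3) before and (10.6, 3.8) after, so it travelled √(0.4² + 2.5²) ≈ 2.5 units.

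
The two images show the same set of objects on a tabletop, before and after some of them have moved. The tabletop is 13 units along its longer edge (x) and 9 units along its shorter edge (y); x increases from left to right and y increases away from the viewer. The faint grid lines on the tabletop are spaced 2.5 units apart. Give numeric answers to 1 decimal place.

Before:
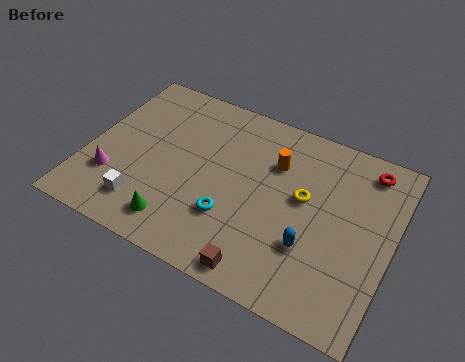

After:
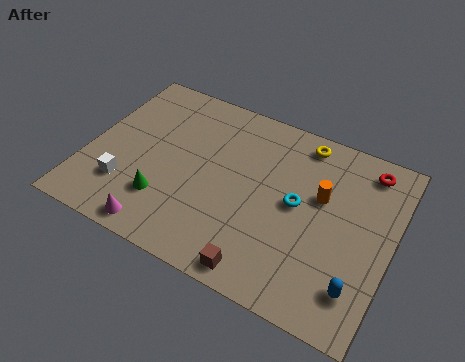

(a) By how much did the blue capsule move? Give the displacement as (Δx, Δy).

(2.1, -1.0)

From the two frames, the blue capsule sits at roughly (9.8, 2.9) before and (11.9, 1.9) after.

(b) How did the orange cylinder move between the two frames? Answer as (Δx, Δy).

(2.1, -0.8)

The orange cylinder started near (7.8, 6.3) and ended near (9.9, 5.5).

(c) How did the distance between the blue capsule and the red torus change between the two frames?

+0.7

They were about 5.1 units apart before and 5.8 after — 0.7 units further apart.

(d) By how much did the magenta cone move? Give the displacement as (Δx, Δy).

(2.3, -1.7)

From the two frames, the magenta cone sits at roughly (1.3, 2.6) before and (3.6, 0.9) after.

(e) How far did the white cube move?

1.1

From (2.8, 1.8) to (1.9, 2.4), the white cube covered √(0.9² + 0.6²) ≈ 1.1 units.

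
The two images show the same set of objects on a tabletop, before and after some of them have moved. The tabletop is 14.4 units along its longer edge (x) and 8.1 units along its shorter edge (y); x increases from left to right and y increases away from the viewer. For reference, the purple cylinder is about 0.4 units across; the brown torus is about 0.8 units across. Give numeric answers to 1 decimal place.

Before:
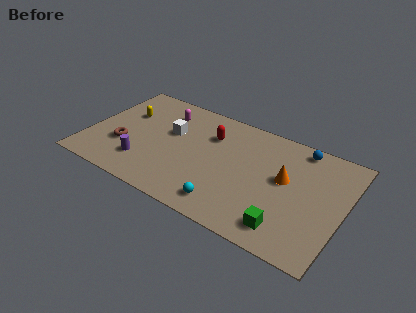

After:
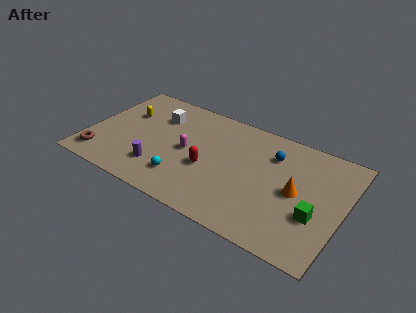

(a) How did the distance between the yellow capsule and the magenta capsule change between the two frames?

+1.7

Before: roughly 2.3 units apart; after: 4.0. That's 1.7 units further apart.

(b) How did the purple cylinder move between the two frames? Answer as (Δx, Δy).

(0.9, 0.0)

From the two frames, the purple cylinder sits at roughly (3.4, 2.0) before and (4.3, 2.0) after.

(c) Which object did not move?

the yellow capsule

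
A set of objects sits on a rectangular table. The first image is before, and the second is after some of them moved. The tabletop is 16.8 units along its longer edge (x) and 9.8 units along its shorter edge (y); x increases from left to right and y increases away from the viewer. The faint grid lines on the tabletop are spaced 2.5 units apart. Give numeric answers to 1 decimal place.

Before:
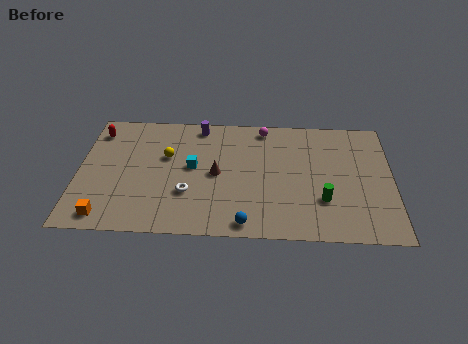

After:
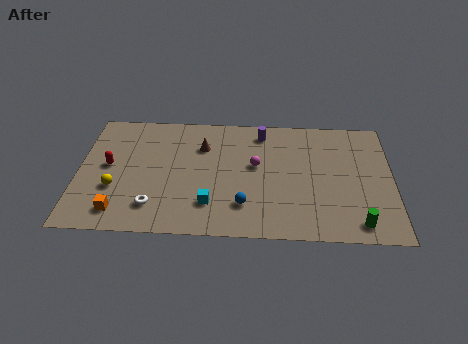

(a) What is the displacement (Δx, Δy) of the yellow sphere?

(-2.7, -2.7)

The yellow sphere was at about (4.7, 6.1) and moved to about (2.0, 3.4).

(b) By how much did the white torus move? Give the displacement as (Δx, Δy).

(-1.8, -1.1)

The white torus started near (5.9, 3.2) and ended near (4.1, 2.1).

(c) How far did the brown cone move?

2.3

From (7.4, 4.8) to (6.6, 7.0), the brown cone covered √(0.8² + 2.2²) ≈ 2.3 units.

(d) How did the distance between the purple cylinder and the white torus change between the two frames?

+2.9

The distance was about 5.5 in the first image and 8.4 in the second, so they moved 2.9 units further apart.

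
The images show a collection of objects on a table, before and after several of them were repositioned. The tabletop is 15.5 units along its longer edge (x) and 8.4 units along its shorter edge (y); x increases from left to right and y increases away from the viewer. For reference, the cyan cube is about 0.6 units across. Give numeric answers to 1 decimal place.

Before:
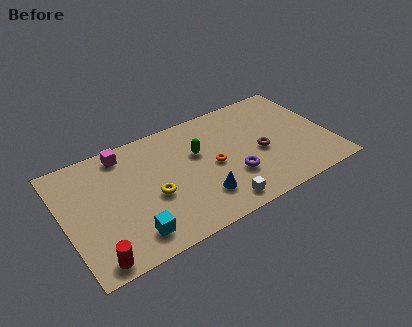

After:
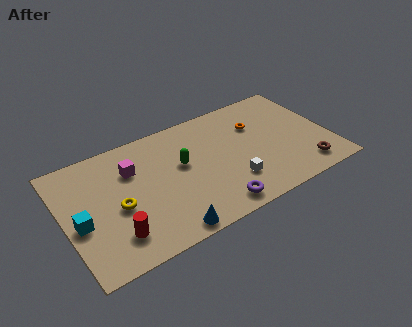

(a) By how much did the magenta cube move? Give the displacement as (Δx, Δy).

(0.3, -1.4)

From the two frames, the magenta cube sits at roughly (3.8, 7.3) before and (4.1, 5.9) after.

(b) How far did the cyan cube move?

3.4

The cyan cube moved from about (3.5, 1.5) to (0.8, 3.6), a distance of √(2.7² + 2.1²) ≈ 3.4.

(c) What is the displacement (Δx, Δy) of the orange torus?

(2.9, 1.8)

From the two frames, the orange torus sits at roughly (8.6, 4.0) before and (11.5, 5.8) after.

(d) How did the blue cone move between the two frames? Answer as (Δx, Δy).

(-2.2, -1.3)

From the two frames, the blue cone sits at roughly (7.6, 2.1) before and (5.4, 0.8) after.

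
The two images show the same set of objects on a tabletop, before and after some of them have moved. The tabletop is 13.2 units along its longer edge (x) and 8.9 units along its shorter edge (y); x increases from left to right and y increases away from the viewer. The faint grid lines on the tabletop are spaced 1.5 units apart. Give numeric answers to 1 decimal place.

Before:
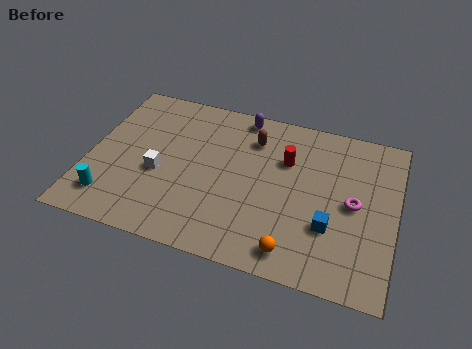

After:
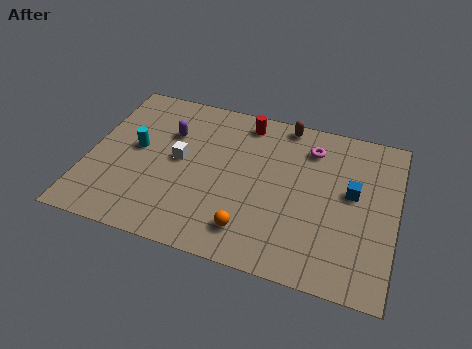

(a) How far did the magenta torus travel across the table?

3.3

The magenta torus moved from about (11.4, 4.4) to (9.4, 7.0), a distance of √(2.0² + 2.6²) ≈ 3.3.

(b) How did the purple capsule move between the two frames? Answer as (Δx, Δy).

(-3.0, -1.9)

The purple capsule started near (6.3, 8.0) and ended near (3.3, 6.1).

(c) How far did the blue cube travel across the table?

2.2

From (10.5, 2.9) to (11.3, 5.0), the blue cube covered √(0.8² + 2.1²) ≈ 2.2 units.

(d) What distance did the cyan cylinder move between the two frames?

3.2

From (1.2, 1.7) to (2.0, 4.8), the cyan cylinder covered √(0.8² + 3.1²) ≈ 3.2 units.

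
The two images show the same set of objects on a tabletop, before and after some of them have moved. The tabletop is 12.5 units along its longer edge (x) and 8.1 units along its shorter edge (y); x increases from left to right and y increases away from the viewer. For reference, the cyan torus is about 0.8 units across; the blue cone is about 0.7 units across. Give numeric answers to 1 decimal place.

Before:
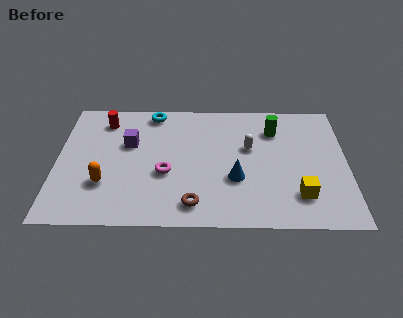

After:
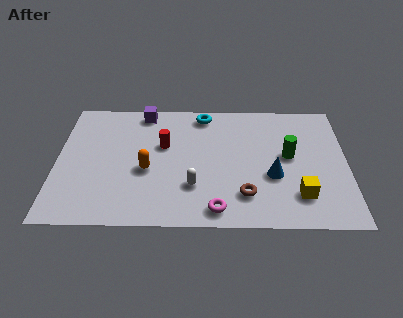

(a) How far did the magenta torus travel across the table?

3.1

The magenta torus was near (4.7, 3.2) before and (6.9, 1.0) after, so it travelled √(2.2² + 2.2²) ≈ 3.1 units.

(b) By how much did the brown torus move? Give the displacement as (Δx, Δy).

(2.2, 0.6)

From the two frames, the brown torus sits at roughly (5.9, 1.3) before and (8.1, 1.9) after.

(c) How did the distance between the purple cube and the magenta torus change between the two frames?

+4.5

The distance was about 2.5 in the first image and 7.0 in the second, so they moved 4.5 units further apart.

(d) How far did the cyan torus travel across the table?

2.2

The cyan torus moved from about (4.1, 7.2) to (6.3, 7.1), a distance of √(2.2² + 0.1²) ≈ 2.2.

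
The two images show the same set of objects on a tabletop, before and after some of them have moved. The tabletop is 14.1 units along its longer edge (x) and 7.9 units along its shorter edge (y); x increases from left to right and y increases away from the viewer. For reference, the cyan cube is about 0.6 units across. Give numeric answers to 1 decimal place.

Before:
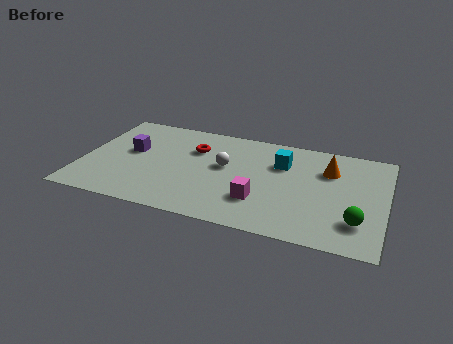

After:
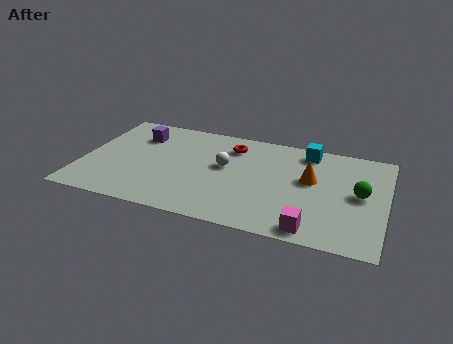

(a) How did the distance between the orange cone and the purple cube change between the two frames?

-1.0

Before: roughly 9.3 units apart; after: 8.3. That's 1.0 units closer together.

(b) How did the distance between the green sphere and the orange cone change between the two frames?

-1.5

The distance was about 3.9 in the first image and 2.4 in the second, so they moved 1.5 units closer together.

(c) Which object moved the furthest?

the magenta cube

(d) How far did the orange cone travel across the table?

1.3

The orange cone was near (11.4, 5.6) before and (10.6, 4.6) after, so it travelled √(0.8² + 1.0²) ≈ 1.3 units.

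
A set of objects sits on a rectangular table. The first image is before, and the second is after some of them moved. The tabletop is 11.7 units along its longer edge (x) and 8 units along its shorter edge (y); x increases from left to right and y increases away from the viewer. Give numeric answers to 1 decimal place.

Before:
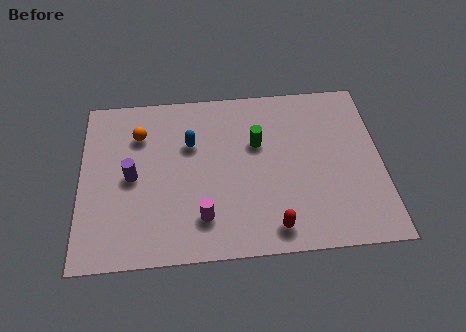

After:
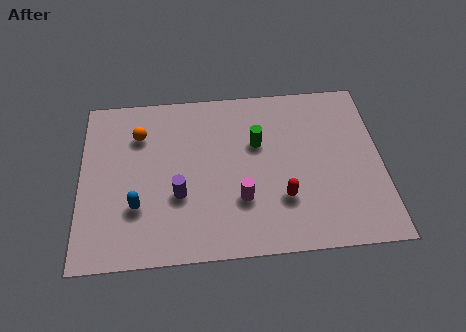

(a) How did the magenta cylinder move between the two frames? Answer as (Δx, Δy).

(1.5, 0.7)

The magenta cylinder was at about (4.7, 1.8) and moved to about (6.2, 2.5).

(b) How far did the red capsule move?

1.4

The red capsule was near (7.4, 1.1) before and (7.8, 2.4) after, so it travelled √(0.4² + 1.3²) ≈ 1.4 units.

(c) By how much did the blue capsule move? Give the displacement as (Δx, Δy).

(-2.1, -2.8)

The blue capsule was at about (4.3, 5.3) and moved to about (2.2, 2.5).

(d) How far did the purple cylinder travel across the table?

2.1

The purple cylinder was near (2.0, 3.9) before and (3.8, 2.9) after, so it travelled √(1.8² + 1.0²) ≈ 2.1 units.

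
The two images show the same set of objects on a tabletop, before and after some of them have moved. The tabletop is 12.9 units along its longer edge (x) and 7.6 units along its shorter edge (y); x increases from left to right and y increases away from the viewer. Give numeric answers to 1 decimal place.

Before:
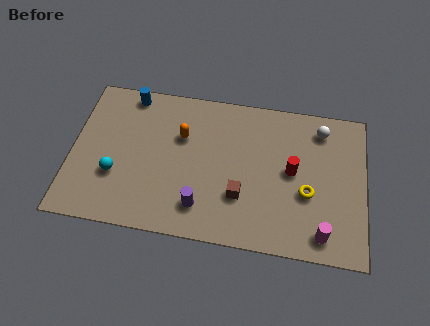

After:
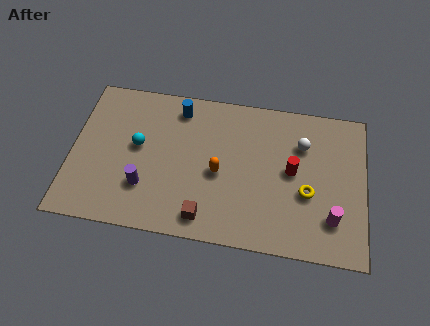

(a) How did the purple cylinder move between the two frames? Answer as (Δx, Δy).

(-2.5, 0.6)

The purple cylinder was at about (5.8, 1.6) and moved to about (3.3, 2.2).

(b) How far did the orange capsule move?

2.3

The orange capsule was near (4.8, 5.0) before and (6.5, 3.4) after, so it travelled √(1.7² + 1.6²) ≈ 2.3 units.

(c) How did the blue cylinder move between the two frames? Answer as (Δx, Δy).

(2.2, -0.4)

The blue cylinder was at about (2.4, 6.8) and moved to about (4.6, 6.4).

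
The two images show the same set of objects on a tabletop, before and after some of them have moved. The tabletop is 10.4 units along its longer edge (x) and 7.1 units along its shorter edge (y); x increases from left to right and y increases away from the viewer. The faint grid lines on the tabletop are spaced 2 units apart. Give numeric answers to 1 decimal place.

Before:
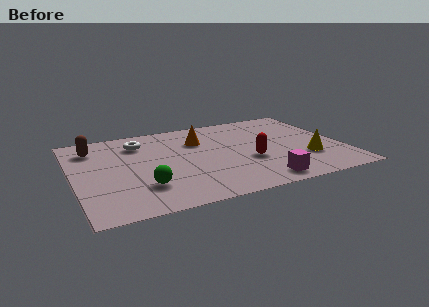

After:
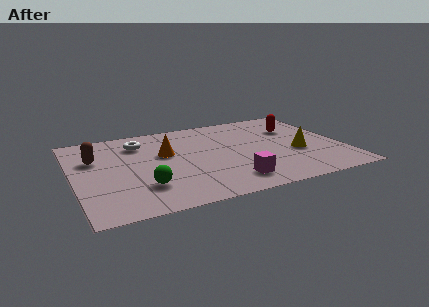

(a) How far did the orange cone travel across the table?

1.6

From (5.0, 5.0) to (3.6, 4.3), the orange cone covered √(1.4² + 0.7²) ≈ 1.6 units.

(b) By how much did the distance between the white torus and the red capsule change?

+1.2

Before: roughly 4.9 units apart; after: 6.1. That's 1.2 units further apart.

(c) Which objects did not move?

the white torus and the green sphere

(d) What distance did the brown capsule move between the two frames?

0.9

The brown capsule was near (0.9, 5.6) before and (0.9, 4.7) after, so it travelled √(0.0² + 0.9²) ≈ 0.9 units.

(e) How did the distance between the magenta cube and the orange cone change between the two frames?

-0.8

Before: roughly 4.5 units apart; after: 3.7. That's 0.8 units closer together.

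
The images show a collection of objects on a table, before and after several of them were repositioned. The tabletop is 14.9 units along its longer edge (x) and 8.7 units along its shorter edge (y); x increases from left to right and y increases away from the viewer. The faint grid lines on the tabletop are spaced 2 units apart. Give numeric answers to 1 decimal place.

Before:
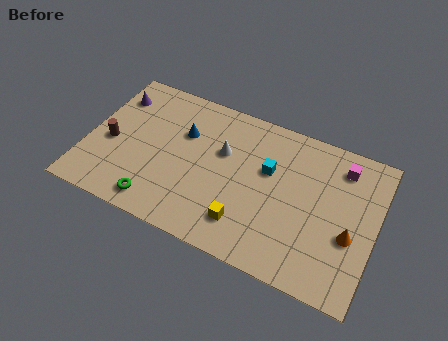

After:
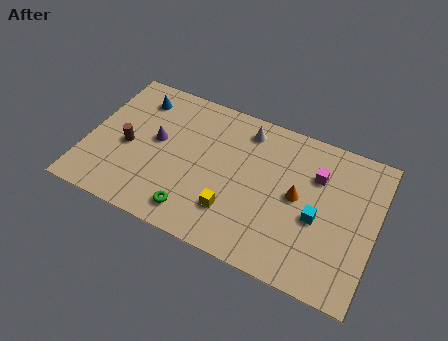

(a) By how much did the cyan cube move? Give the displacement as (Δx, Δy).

(2.7, -1.7)

From the two frames, the cyan cube sits at roughly (9.3, 5.4) before and (12.0, 3.7) after.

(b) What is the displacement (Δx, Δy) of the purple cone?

(2.5, -1.9)

The purple cone was at about (1.0, 6.7) and moved to about (3.5, 4.8).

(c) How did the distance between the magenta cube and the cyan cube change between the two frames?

-1.6

The distance was about 4.0 in the first image and 2.4 in the second, so they moved 1.6 units closer together.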